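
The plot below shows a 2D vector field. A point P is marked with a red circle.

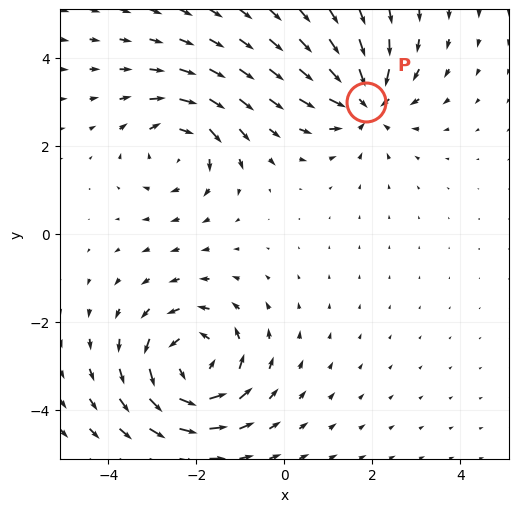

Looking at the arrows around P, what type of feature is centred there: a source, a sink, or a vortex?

sink

At P (1.9, 3.0) the arrows converge inward. Divergence about -5, curl ≈0 — negative divergence with near-zero curl is a sink.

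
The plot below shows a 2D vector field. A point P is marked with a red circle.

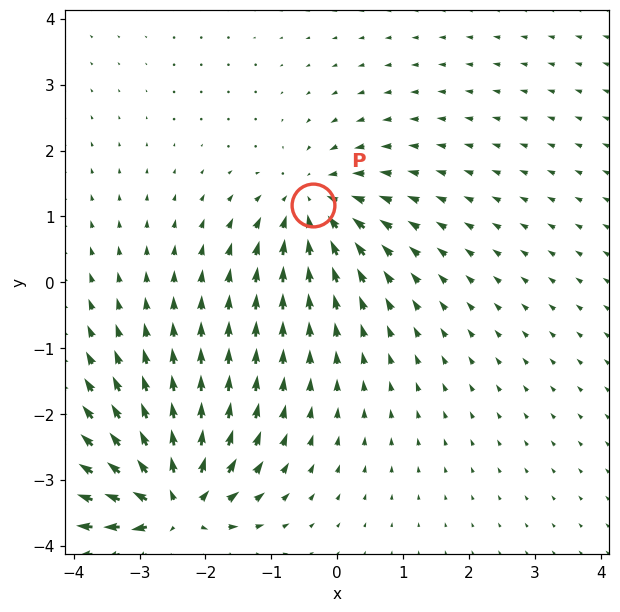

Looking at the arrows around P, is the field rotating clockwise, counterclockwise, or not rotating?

not rotating

Near P at (-0.4, 1.2) the arrows show no circulation. The curl there is ≈0.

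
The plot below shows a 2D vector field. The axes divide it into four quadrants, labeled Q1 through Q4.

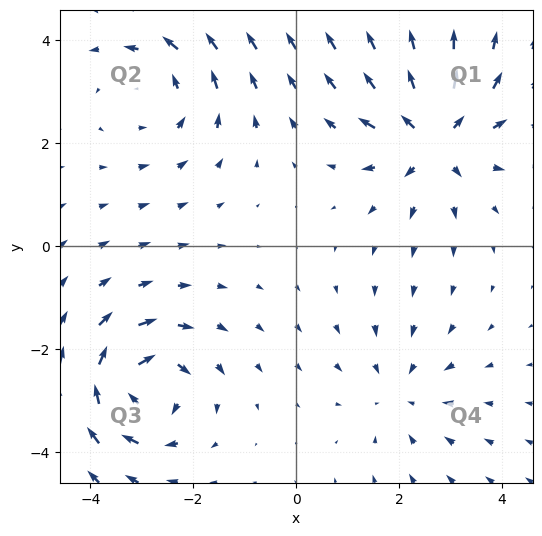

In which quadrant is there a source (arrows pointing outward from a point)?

The source sits at approximately (2.7, 2.1), which lies in quadrant Q1. The divergence there is about +5, positive as expected for a source.

Q1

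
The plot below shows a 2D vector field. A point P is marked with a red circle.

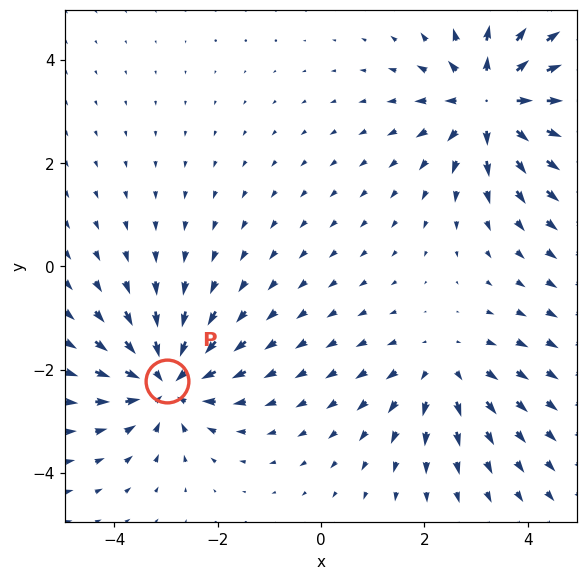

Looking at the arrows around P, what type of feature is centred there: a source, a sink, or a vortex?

At P (-3.0, -2.2) the arrows converge inward. Divergence about -4, curl ≈0 — negative divergence with near-zero curl is a sink.

sink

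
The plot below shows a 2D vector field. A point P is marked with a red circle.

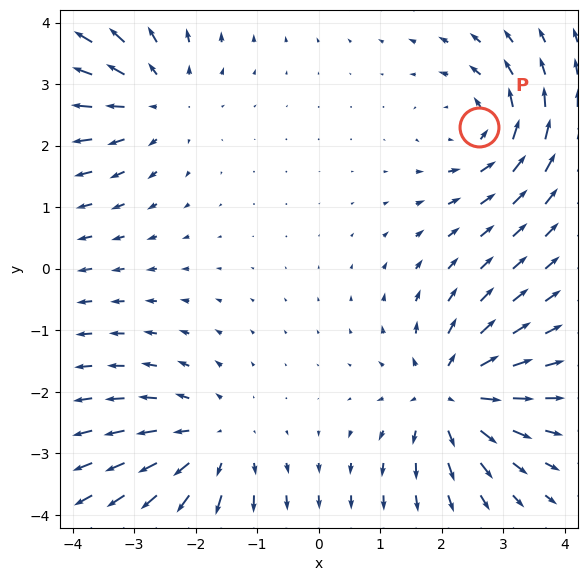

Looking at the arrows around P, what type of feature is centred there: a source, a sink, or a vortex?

vortex

At P (2.6, 2.3) the arrows circulate counterclockwise. Divergence ≈0, curl about +5 — near-zero divergence with nonzero curl is a vortex.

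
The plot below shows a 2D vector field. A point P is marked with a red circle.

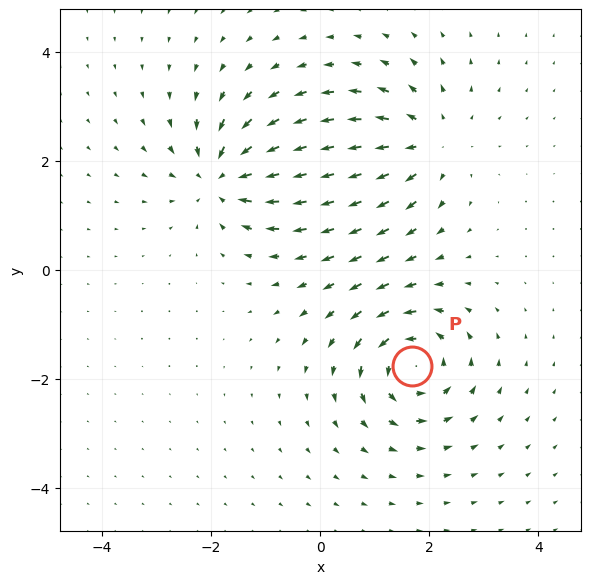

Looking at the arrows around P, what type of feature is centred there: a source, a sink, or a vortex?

At P (1.7, -1.8) the arrows circulate counterclockwise. Divergence ≈0, curl about +7 — near-zero divergence with nonzero curl is a vortex.

vortex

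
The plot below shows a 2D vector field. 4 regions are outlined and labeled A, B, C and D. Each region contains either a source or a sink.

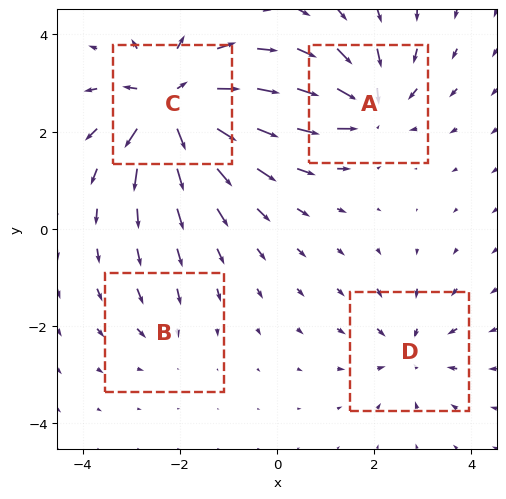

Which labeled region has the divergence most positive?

Divergence at each region's feature centre — A: about -6, B: about -3, C: about +9, D: about -4. Region C is most positive.

C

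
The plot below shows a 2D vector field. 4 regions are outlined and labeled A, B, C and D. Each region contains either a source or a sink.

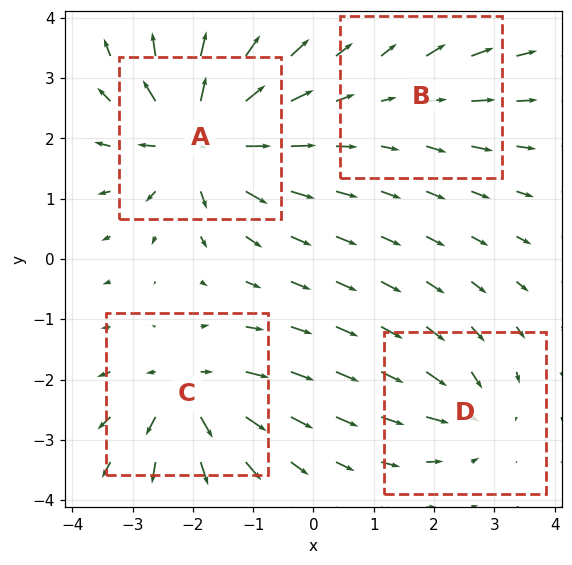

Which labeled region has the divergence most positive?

Divergence at each region's feature centre — A: about +9, B: about +2, C: about +6, D: about -4. Region A is most positive.

A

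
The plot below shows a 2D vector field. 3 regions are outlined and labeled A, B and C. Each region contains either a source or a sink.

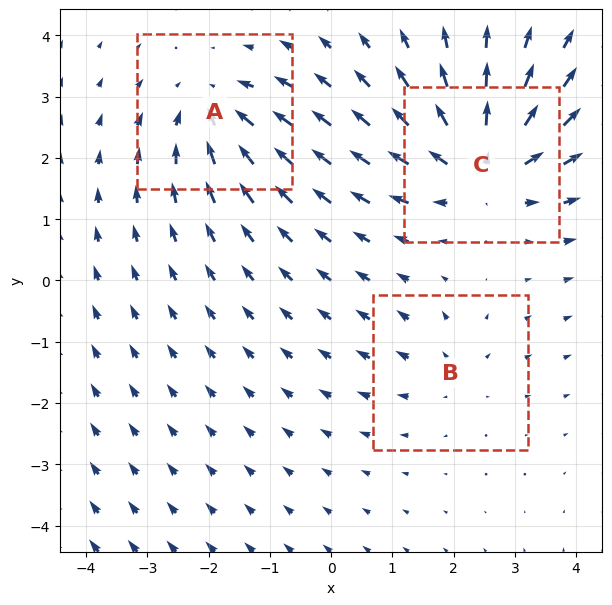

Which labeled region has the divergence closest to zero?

Divergence at each region's feature centre — A: about -4, B: about +2, C: about +5. Region B is closest to zero.

B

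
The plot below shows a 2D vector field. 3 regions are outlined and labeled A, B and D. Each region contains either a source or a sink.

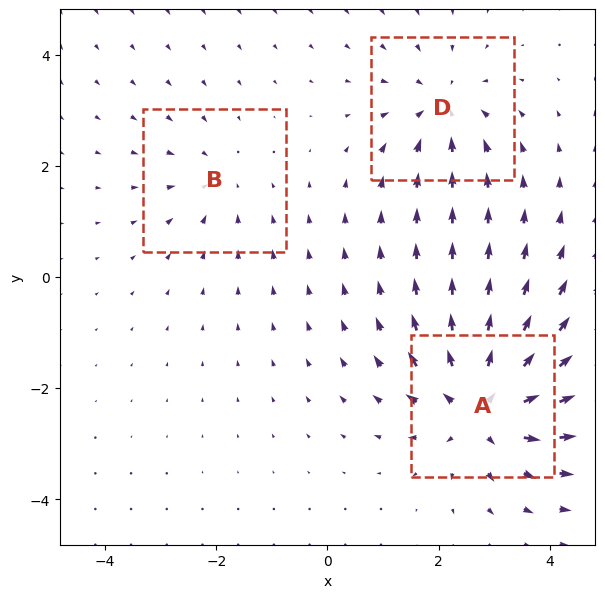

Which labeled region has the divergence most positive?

Divergence at each region's feature centre — A: about +5, B: about -2, D: about -3. Region A is most positive.

A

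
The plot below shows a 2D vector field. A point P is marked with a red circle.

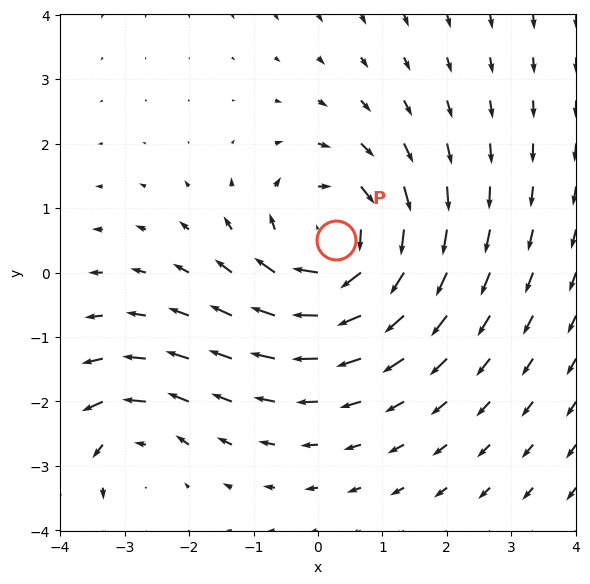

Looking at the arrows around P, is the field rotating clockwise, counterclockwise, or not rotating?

clockwise

Near P at (0.3, 0.5) the arrows circulate clockwise. The curl (z-component) there is about -4; negative curl means clockwise rotation.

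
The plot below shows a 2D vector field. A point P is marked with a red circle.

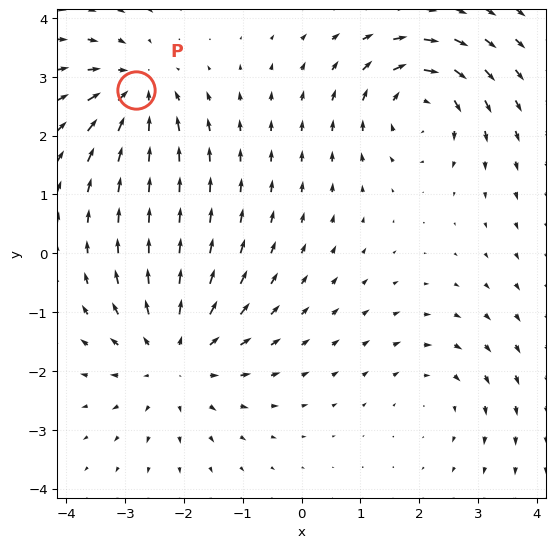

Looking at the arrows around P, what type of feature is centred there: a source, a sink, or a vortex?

At P (-2.8, 2.8) the arrows converge inward. Divergence about -5, curl ≈0 — negative divergence with near-zero curl is a sink.

sink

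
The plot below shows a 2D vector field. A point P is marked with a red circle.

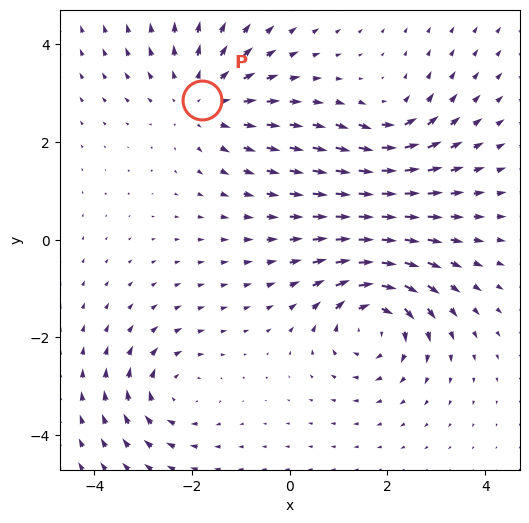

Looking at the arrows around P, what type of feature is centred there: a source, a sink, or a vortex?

At P (-1.8, 2.9) the arrows spread outward. Divergence about +4, curl ≈0 — positive divergence with near-zero curl is a source.

source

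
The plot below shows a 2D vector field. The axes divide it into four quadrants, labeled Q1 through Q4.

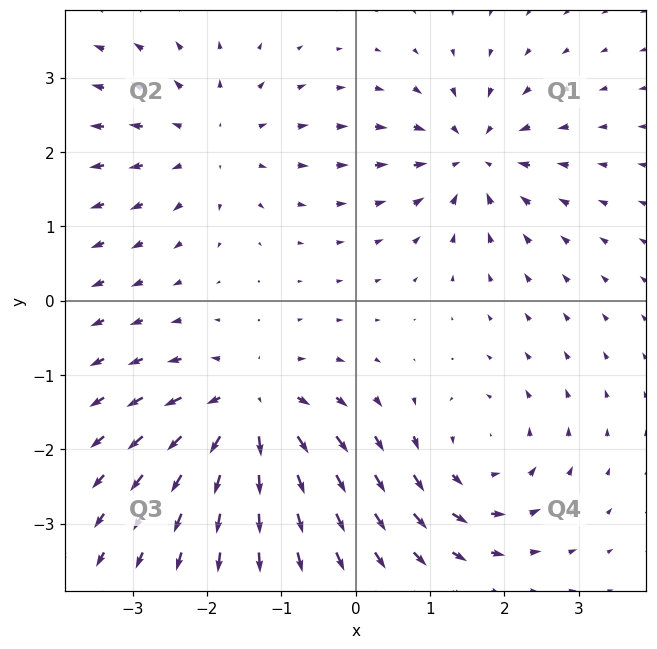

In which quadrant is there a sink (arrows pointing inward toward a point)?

The sink sits at approximately (1.6, 1.9), which lies in quadrant Q1. The divergence there is about -6, negative as expected for a sink.

Q1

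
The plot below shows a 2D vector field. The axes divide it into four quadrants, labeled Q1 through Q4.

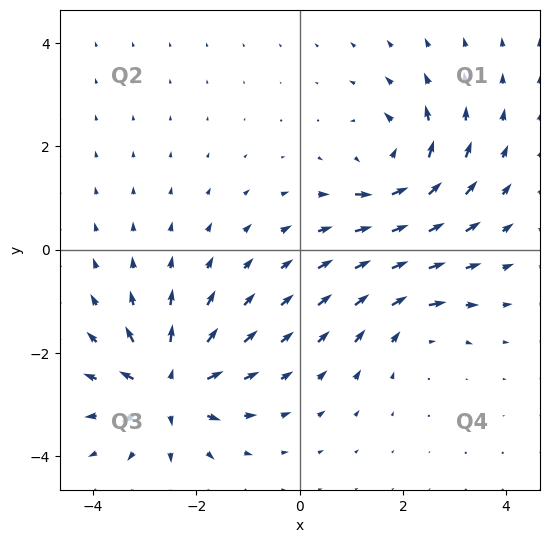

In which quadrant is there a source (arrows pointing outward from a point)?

Q3

The source sits at approximately (-2.5, -2.7), which lies in quadrant Q3. The divergence there is about +7, positive as expected for a source.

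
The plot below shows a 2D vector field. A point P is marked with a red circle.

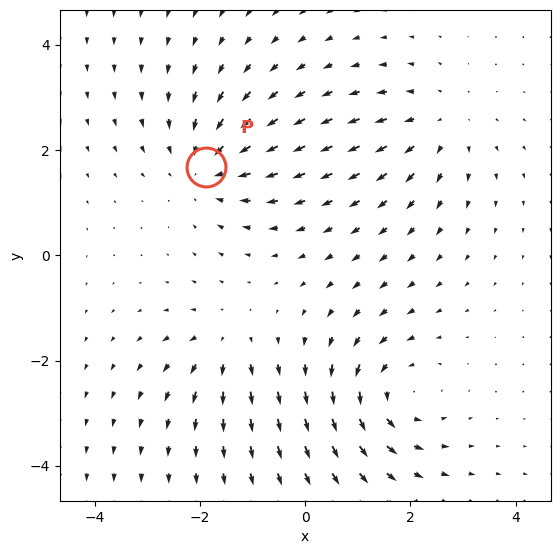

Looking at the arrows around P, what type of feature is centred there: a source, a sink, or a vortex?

sink

At P (-1.9, 1.7) the arrows converge inward. Divergence about -4, curl ≈0 — negative divergence with near-zero curl is a sink.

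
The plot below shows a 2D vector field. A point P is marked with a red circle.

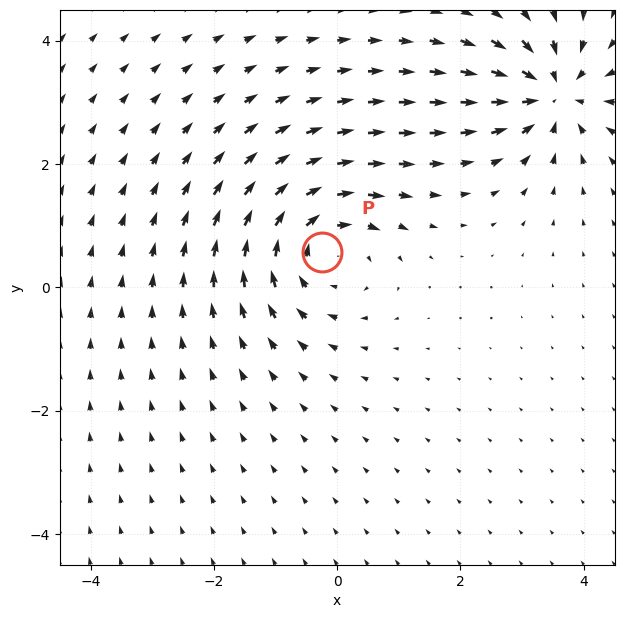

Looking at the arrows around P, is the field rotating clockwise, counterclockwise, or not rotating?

Near P at (-0.2, 0.6) the arrows circulate clockwise. The curl (z-component) there is about -4; negative curl means clockwise rotation.

clockwise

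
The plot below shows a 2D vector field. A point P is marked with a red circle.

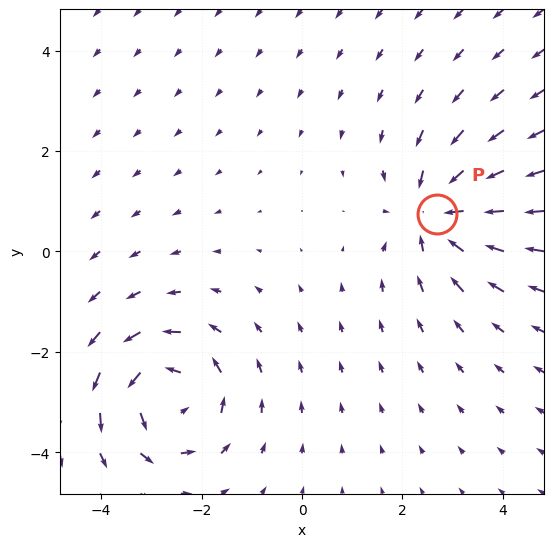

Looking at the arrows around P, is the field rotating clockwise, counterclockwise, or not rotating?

not rotating

Near P at (2.7, 0.7) the arrows show no circulation. The curl there is ≈0.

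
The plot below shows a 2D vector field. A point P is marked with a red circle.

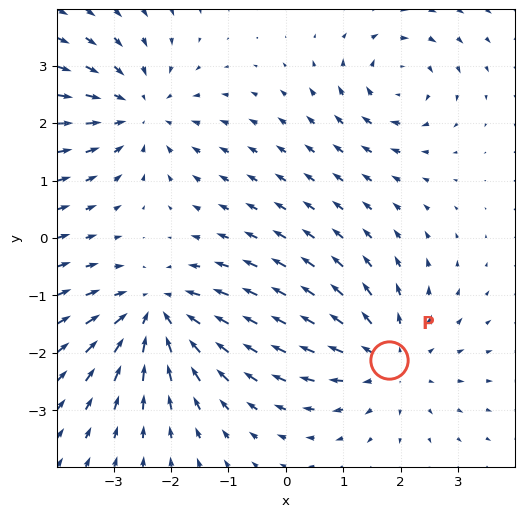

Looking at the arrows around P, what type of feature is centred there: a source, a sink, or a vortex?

At P (1.8, -2.1) the arrows spread outward. Divergence about +4, curl ≈0 — positive divergence with near-zero curl is a source.

source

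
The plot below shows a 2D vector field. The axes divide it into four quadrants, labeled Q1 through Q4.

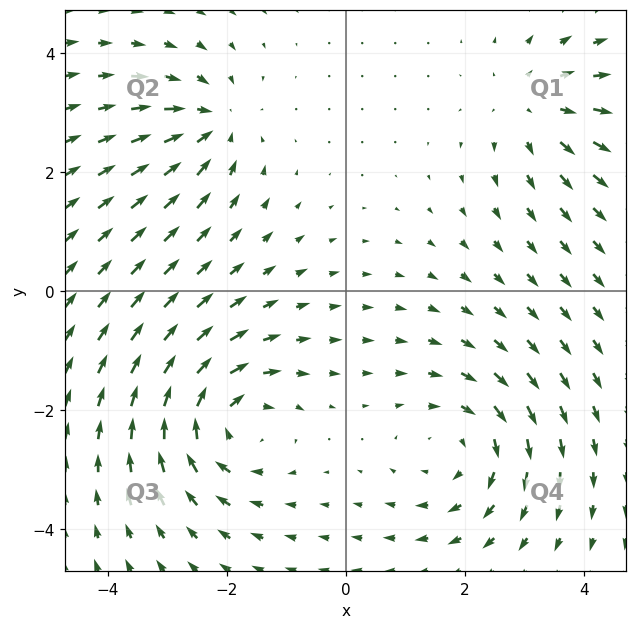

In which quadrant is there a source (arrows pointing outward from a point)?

The source sits at approximately (3.2, 3.1), which lies in quadrant Q1. The divergence there is about +3, positive as expected for a source.

Q1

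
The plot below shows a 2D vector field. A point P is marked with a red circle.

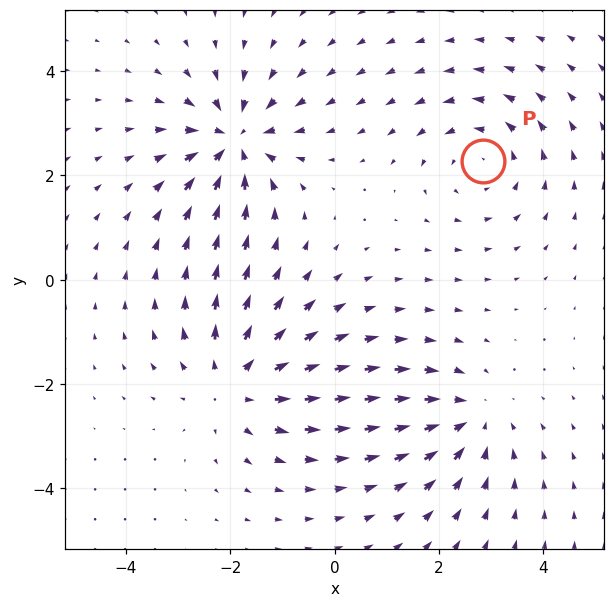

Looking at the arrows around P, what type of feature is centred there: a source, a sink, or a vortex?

vortex

At P (2.8, 2.3) the arrows circulate counterclockwise. Divergence ≈0, curl about +3 — near-zero divergence with nonzero curl is a vortex.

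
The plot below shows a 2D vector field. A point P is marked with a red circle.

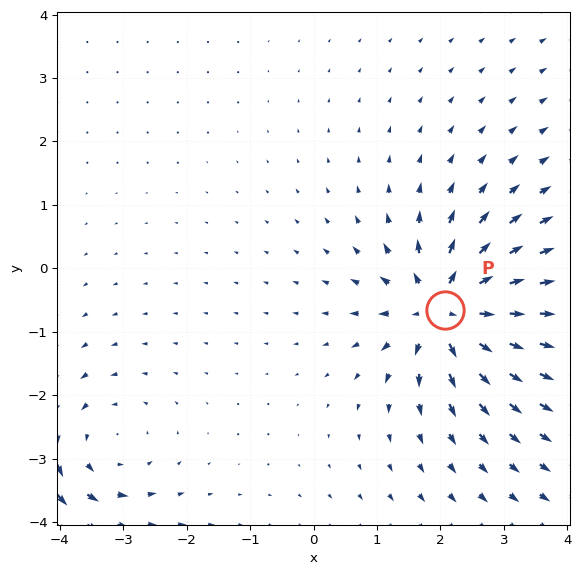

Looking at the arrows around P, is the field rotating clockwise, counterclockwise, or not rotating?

Near P at (2.1, -0.7) the arrows show no circulation. The curl there is ≈0.

not rotating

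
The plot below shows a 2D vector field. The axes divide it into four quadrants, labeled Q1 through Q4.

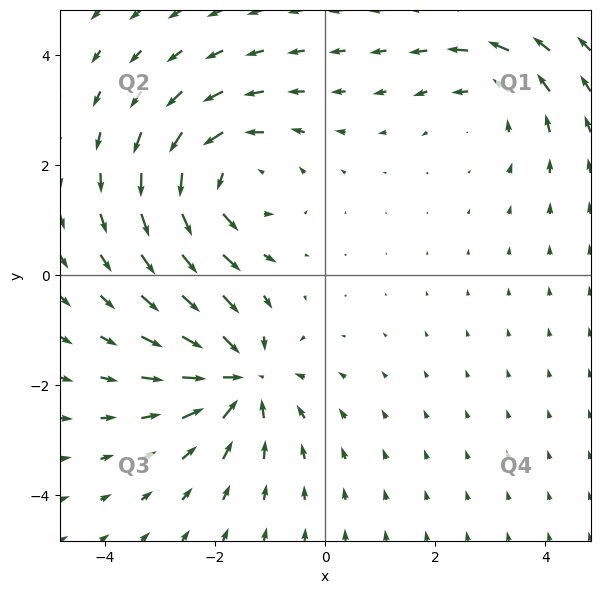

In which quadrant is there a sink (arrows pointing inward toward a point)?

Q3

The sink sits at approximately (-1.5, -1.9), which lies in quadrant Q3. The divergence there is about -4, negative as expected for a sink.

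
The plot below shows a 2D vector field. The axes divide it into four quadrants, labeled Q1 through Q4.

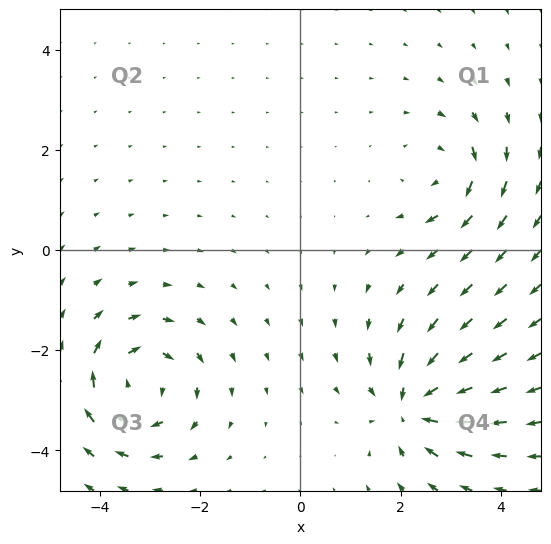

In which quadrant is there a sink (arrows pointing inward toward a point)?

The sink sits at approximately (2.2, -3.1), which lies in quadrant Q4. The divergence there is about -6, negative as expected for a sink.

Q4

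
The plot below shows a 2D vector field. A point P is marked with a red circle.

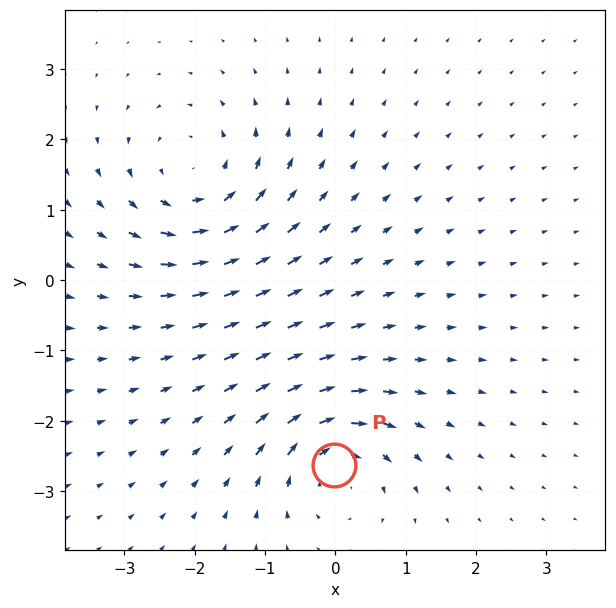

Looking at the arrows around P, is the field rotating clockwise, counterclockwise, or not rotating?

clockwise

Near P at (-0.0, -2.6) the arrows circulate clockwise. The curl (z-component) there is about -5; negative curl means clockwise rotation.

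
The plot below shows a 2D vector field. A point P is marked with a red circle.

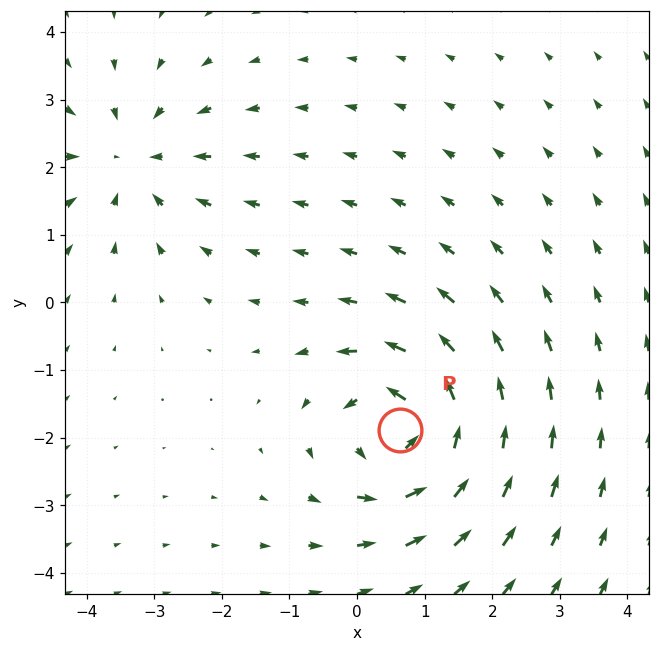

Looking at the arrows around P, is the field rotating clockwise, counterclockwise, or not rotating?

Near P at (0.6, -1.9) the arrows circulate counterclockwise. The curl (z-component) there is about +4; positive curl means counterclockwise rotation.

counterclockwise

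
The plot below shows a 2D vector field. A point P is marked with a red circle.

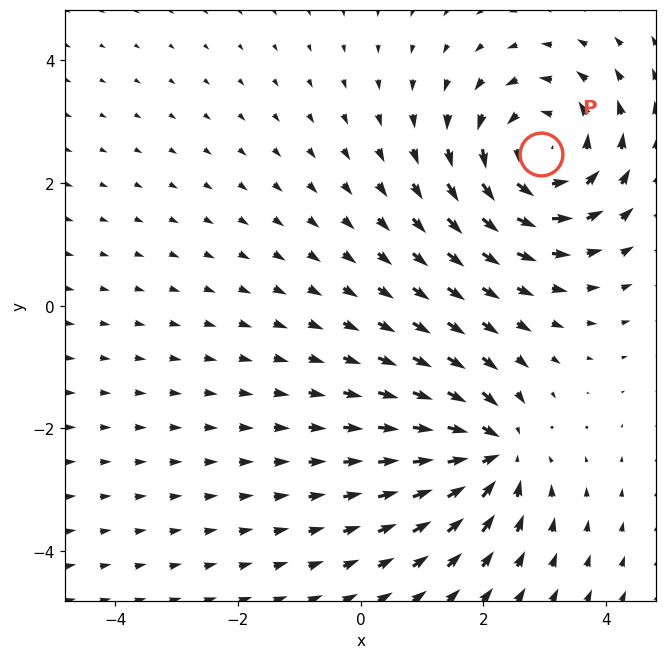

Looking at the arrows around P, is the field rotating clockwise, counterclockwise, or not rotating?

Near P at (2.9, 2.5) the arrows circulate counterclockwise. The curl (z-component) there is about +4; positive curl means counterclockwise rotation.

counterclockwise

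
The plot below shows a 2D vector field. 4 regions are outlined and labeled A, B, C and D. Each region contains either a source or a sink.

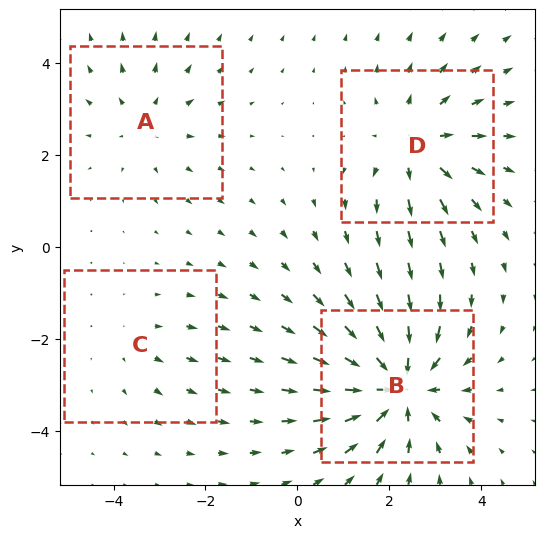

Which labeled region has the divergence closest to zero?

C

Divergence at each region's feature centre — A: about +3, B: about -7, C: about +2, D: about +4. Region C is closest to zero.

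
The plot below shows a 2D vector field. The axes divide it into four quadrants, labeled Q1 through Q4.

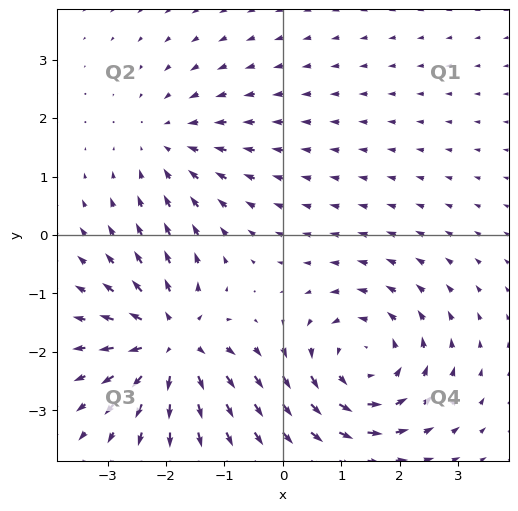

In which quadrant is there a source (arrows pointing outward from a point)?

Q3

The source sits at approximately (-1.9, -1.9), which lies in quadrant Q3. The divergence there is about +5, positive as expected for a source.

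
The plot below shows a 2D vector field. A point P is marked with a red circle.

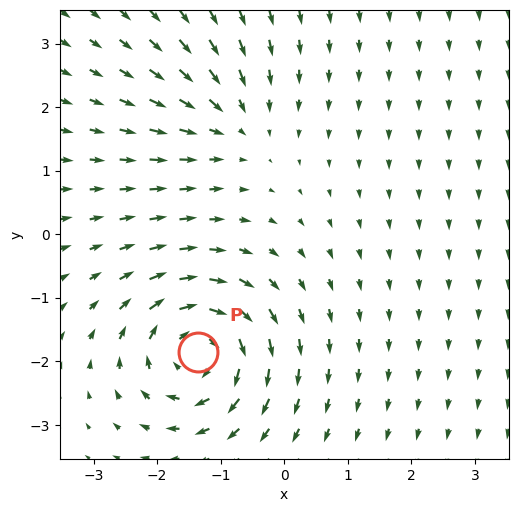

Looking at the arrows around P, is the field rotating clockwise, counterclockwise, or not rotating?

clockwise

Near P at (-1.4, -1.9) the arrows circulate clockwise. The curl (z-component) there is about -7; negative curl means clockwise rotation.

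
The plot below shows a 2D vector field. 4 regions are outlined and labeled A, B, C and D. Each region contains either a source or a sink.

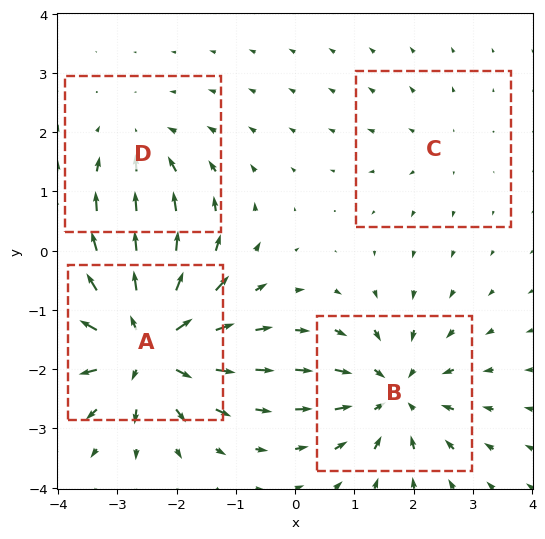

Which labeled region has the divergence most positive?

A

Divergence at each region's feature centre — A: about +8, B: about -5, C: about +2, D: about -3. Region A is most positive.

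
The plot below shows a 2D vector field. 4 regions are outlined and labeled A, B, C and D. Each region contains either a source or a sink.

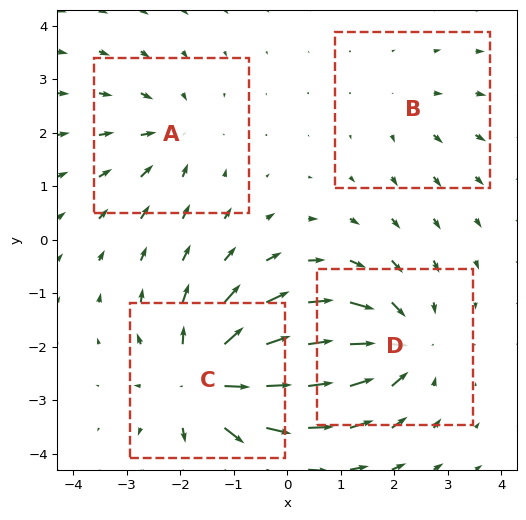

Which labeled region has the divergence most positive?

Divergence at each region's feature centre — A: about -3, B: about +2, C: about +7, D: about -6. Region C is most positive.

C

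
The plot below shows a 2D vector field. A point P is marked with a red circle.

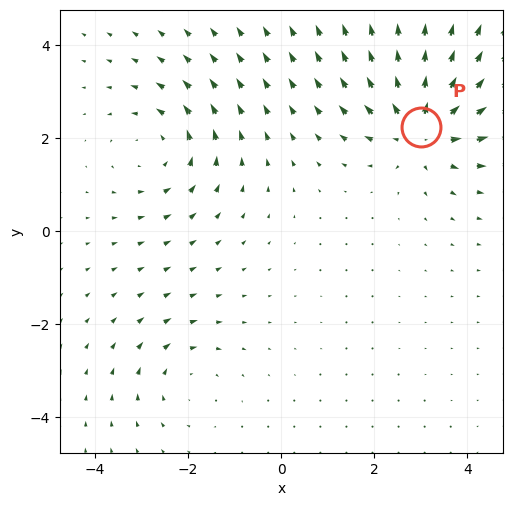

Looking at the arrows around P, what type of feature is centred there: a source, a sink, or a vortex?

source

At P (3.0, 2.2) the arrows spread outward. Divergence about +5, curl ≈0 — positive divergence with near-zero curl is a source.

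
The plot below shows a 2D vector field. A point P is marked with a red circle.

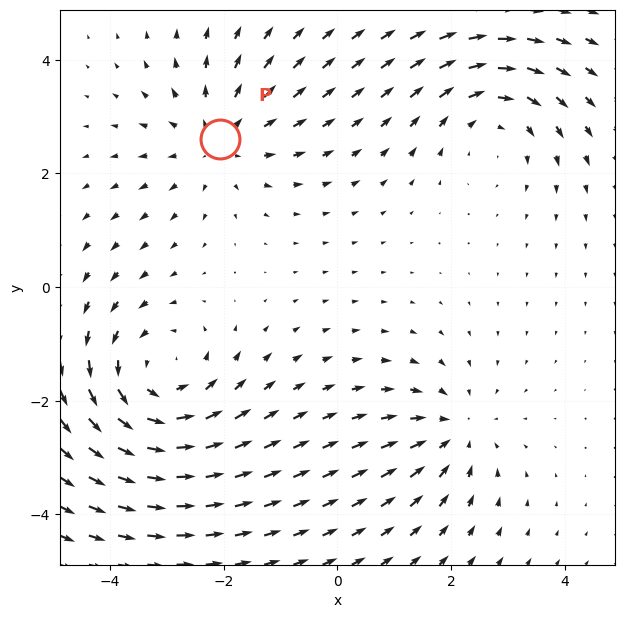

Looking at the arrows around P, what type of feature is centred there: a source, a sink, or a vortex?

At P (-2.1, 2.6) the arrows spread outward. Divergence about +3, curl ≈0 — positive divergence with near-zero curl is a source.

source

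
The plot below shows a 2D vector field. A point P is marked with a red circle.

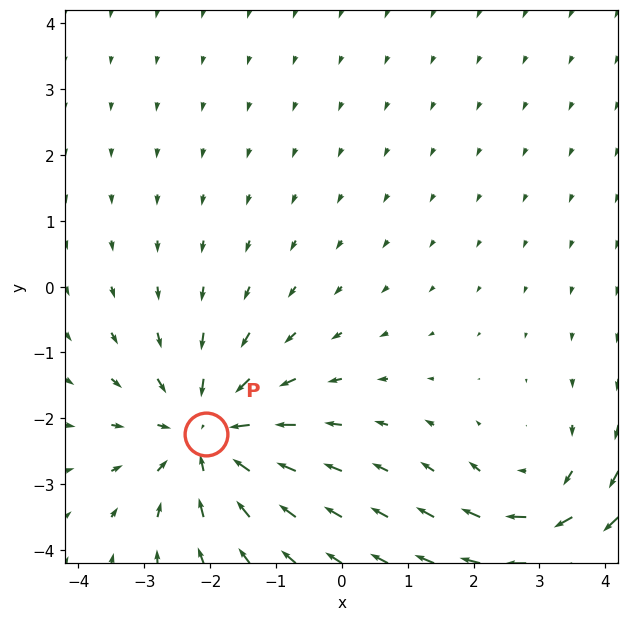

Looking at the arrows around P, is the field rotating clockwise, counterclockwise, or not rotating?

not rotating

Near P at (-2.1, -2.2) the arrows show no circulation. The curl there is ≈0.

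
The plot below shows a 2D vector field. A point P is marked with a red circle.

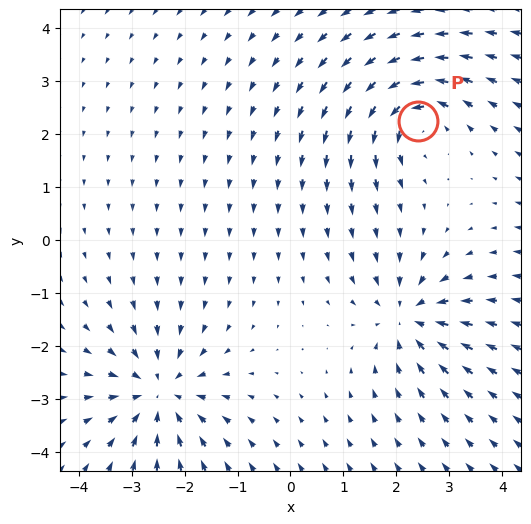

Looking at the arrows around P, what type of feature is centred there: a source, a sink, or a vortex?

At P (2.4, 2.3) the arrows circulate counterclockwise. Divergence ≈0, curl about +5 — near-zero divergence with nonzero curl is a vortex.

vortex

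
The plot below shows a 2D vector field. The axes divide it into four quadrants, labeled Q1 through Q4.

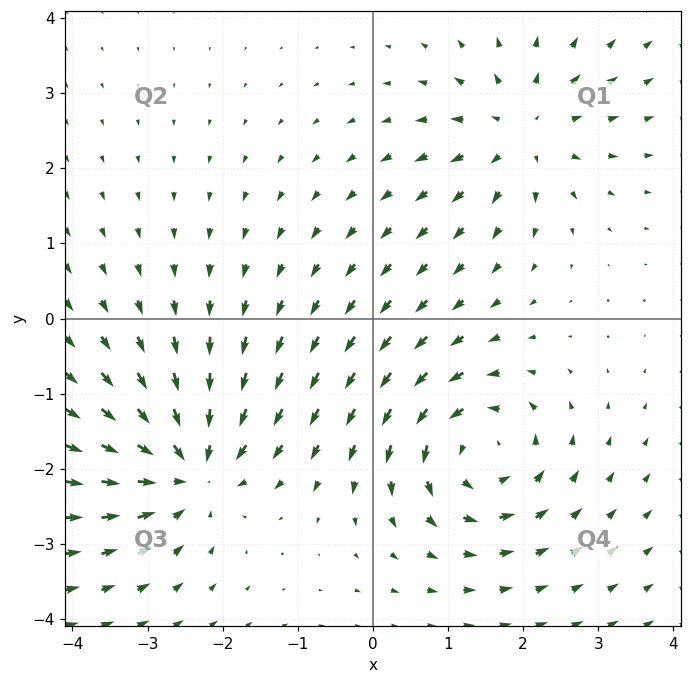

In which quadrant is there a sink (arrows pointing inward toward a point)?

Q3

The sink sits at approximately (-2.4, -2.0), which lies in quadrant Q3. The divergence there is about -5, negative as expected for a sink.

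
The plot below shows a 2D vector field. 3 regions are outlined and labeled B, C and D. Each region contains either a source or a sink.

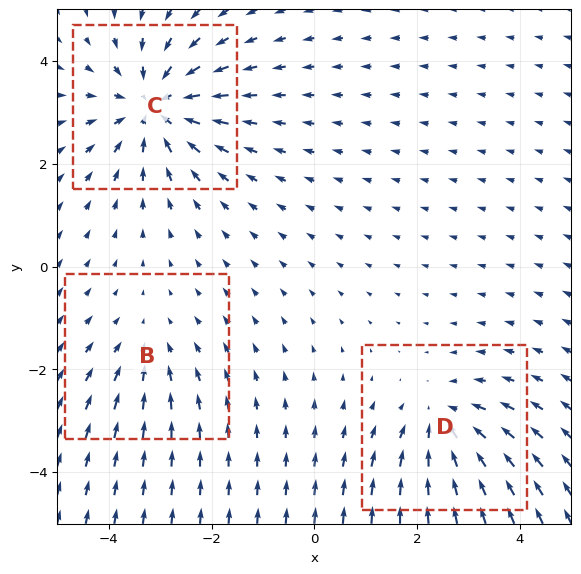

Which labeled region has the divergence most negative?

C

Divergence at each region's feature centre — B: about -2, C: about -5, D: about -3. Region C is most negative.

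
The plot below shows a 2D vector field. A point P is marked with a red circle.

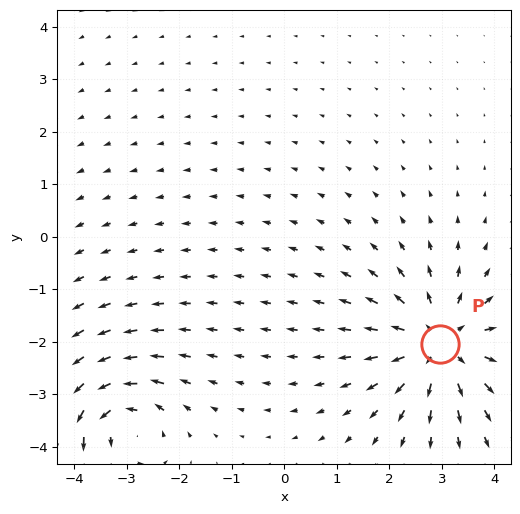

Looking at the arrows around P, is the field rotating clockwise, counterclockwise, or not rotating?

Near P at (3.0, -2.0) the arrows show no circulation. The curl there is ≈0.

not rotating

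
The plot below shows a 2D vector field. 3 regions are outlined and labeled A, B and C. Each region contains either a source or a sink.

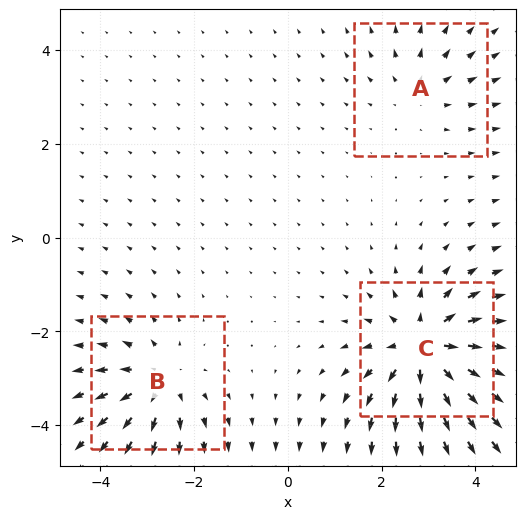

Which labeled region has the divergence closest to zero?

Divergence at each region's feature centre — A: about +2, B: about +3, C: about +5. Region A is closest to zero.

A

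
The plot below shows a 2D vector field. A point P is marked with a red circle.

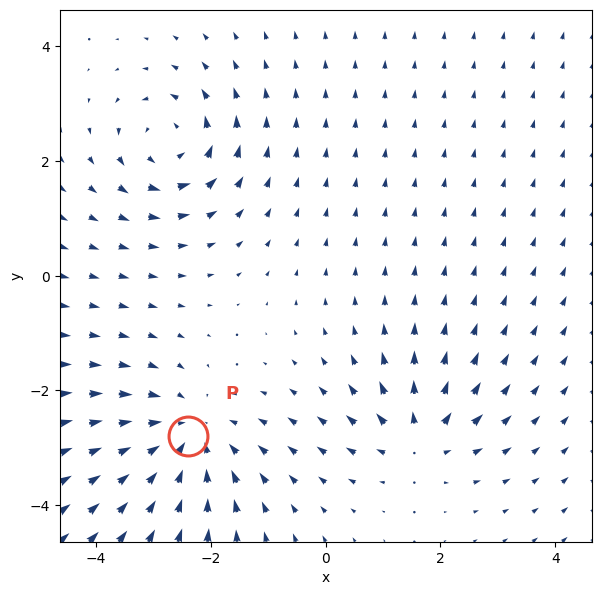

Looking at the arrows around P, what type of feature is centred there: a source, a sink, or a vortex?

At P (-2.4, -2.8) the arrows converge inward. Divergence about -4, curl ≈0 — negative divergence with near-zero curl is a sink.

sink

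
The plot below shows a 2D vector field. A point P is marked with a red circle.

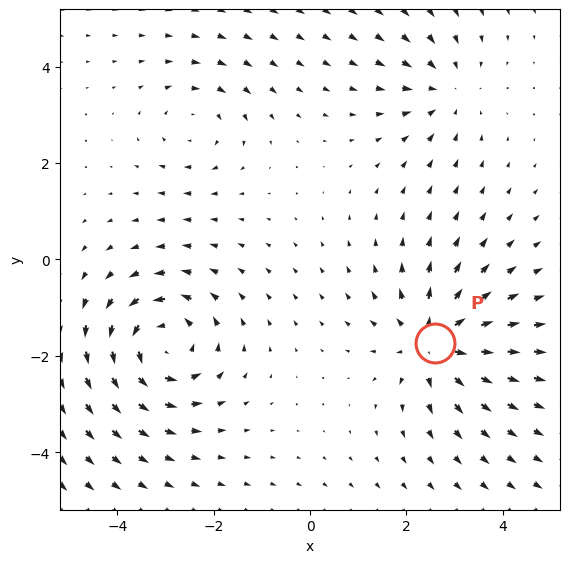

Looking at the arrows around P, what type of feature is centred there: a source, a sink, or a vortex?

source

At P (2.6, -1.7) the arrows spread outward. Divergence about +5, curl ≈0 — positive divergence with near-zero curl is a source.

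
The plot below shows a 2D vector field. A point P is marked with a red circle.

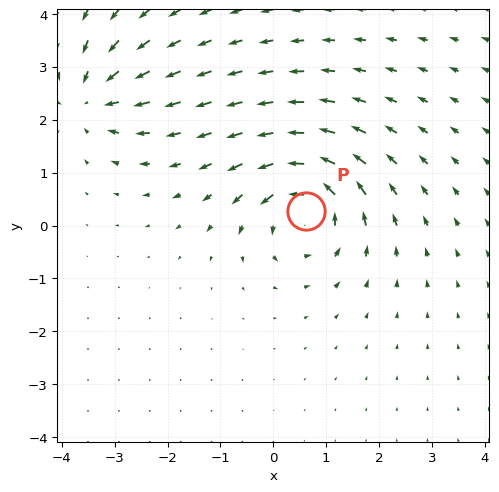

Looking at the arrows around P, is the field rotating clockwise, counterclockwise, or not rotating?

counterclockwise

Near P at (0.6, 0.3) the arrows circulate counterclockwise. The curl (z-component) there is about +7; positive curl means counterclockwise rotation.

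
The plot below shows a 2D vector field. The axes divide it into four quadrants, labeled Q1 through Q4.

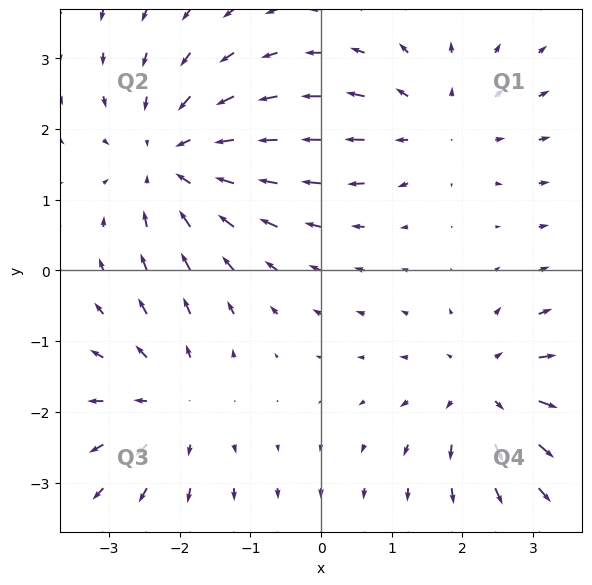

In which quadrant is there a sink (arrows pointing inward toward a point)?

Q2

The sink sits at approximately (-2.1, 1.5), which lies in quadrant Q2. The divergence there is about -3, negative as expected for a sink.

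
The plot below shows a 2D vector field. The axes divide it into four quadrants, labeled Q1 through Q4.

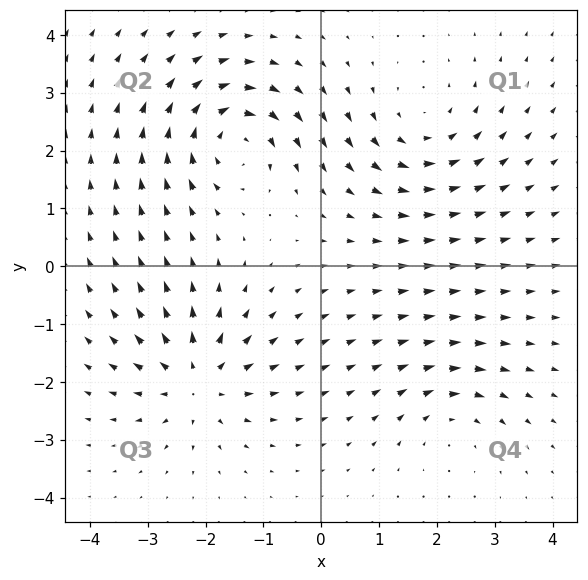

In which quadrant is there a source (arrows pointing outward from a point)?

The source sits at approximately (-2.1, -2.0), which lies in quadrant Q3. The divergence there is about +5, positive as expected for a source.

Q3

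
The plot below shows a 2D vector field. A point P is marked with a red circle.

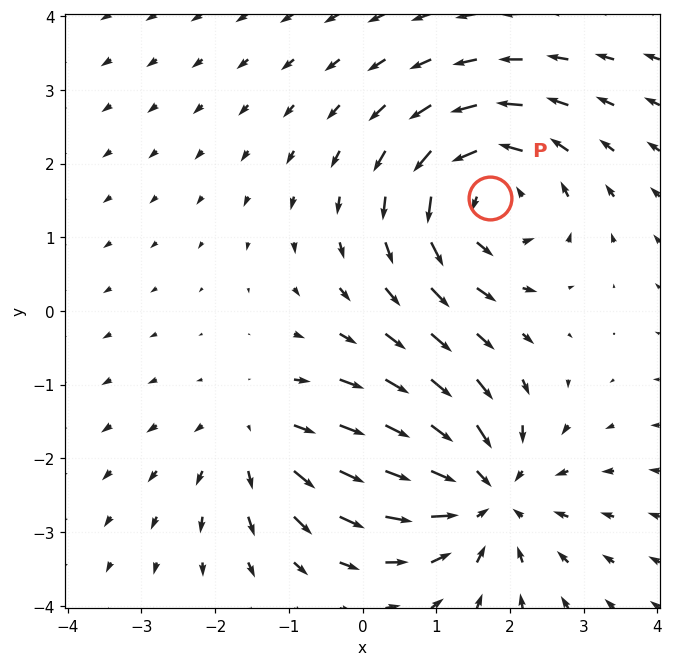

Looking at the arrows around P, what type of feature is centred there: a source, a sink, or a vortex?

At P (1.7, 1.5) the arrows circulate counterclockwise. Divergence ≈0, curl about +5 — near-zero divergence with nonzero curl is a vortex.

vortex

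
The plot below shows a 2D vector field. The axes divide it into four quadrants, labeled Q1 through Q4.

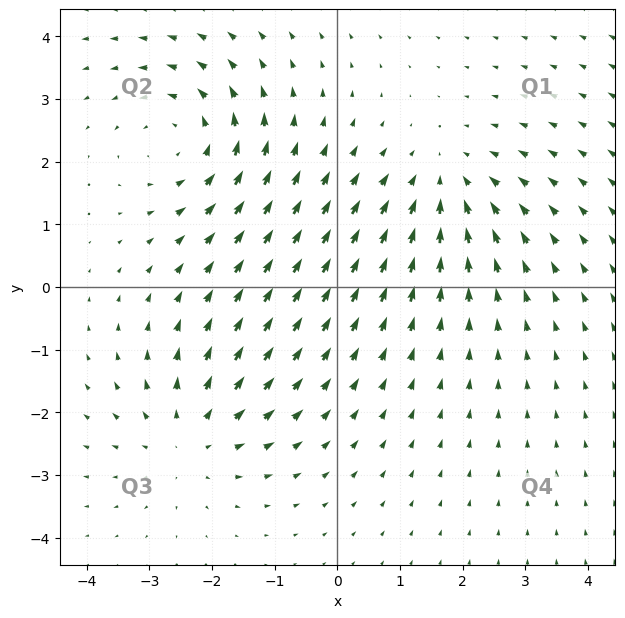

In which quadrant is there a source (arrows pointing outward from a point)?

The source sits at approximately (-2.4, -2.4), which lies in quadrant Q3. The divergence there is about +4, positive as expected for a source.

Q3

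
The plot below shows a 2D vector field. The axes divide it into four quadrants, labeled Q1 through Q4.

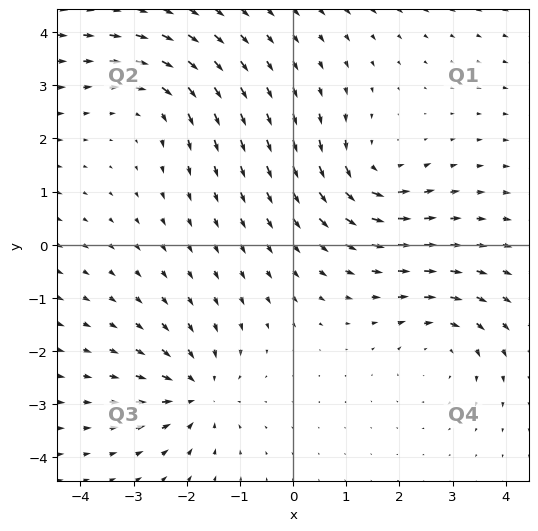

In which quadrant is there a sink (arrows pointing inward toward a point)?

Q3

The sink sits at approximately (-1.8, -2.8), which lies in quadrant Q3. The divergence there is about -4, negative as expected for a sink.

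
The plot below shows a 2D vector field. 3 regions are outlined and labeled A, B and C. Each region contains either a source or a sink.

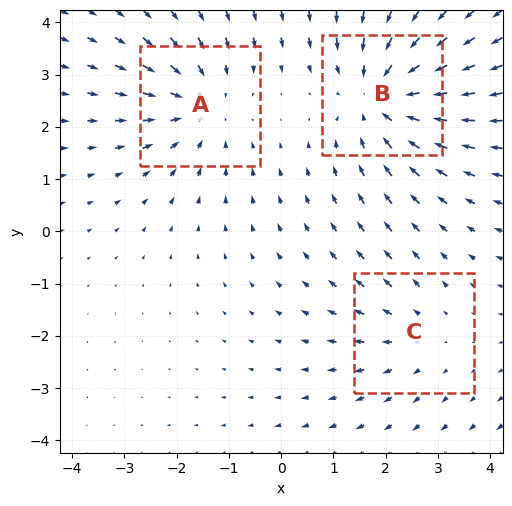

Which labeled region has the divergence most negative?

B

Divergence at each region's feature centre — A: about -3, B: about -4, C: about +2. Region B is most negative.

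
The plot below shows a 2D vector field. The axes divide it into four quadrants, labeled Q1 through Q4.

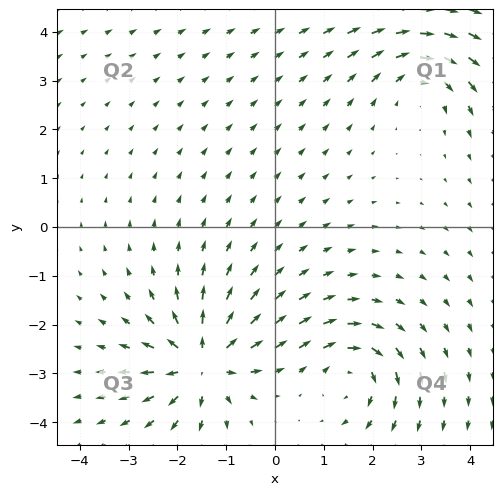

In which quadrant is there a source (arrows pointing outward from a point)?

Q3

The source sits at approximately (-1.5, -2.8), which lies in quadrant Q3. The divergence there is about +6, positive as expected for a source.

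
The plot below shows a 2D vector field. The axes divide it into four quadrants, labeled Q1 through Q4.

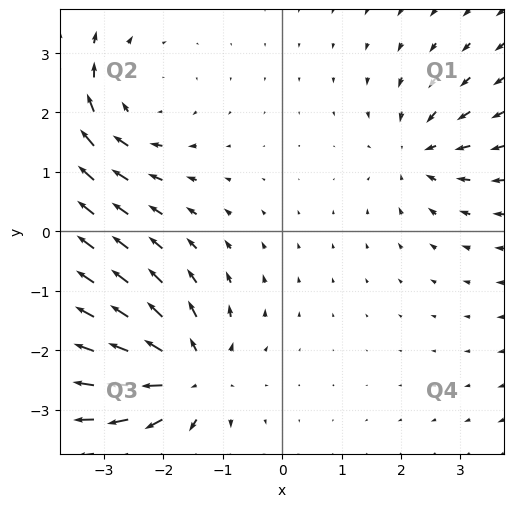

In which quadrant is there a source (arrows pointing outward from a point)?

The source sits at approximately (-1.6, -2.4), which lies in quadrant Q3. The divergence there is about +5, positive as expected for a source.

Q3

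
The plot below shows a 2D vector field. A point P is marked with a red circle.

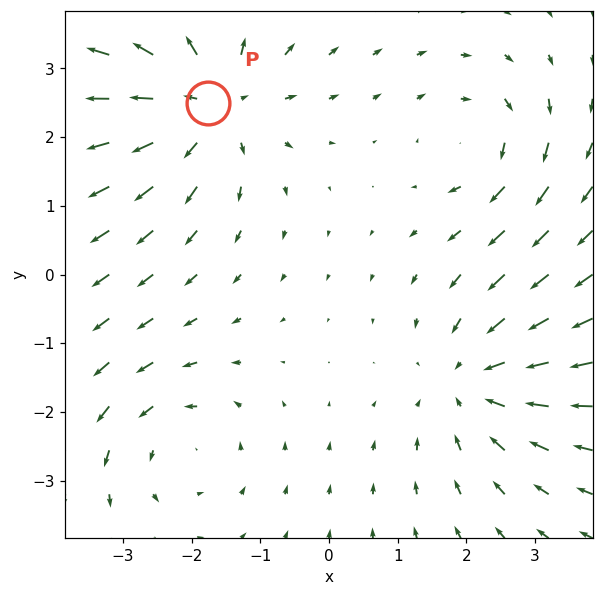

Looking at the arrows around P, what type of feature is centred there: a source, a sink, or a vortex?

At P (-1.8, 2.5) the arrows spread outward. Divergence about +4, curl ≈0 — positive divergence with near-zero curl is a source.

source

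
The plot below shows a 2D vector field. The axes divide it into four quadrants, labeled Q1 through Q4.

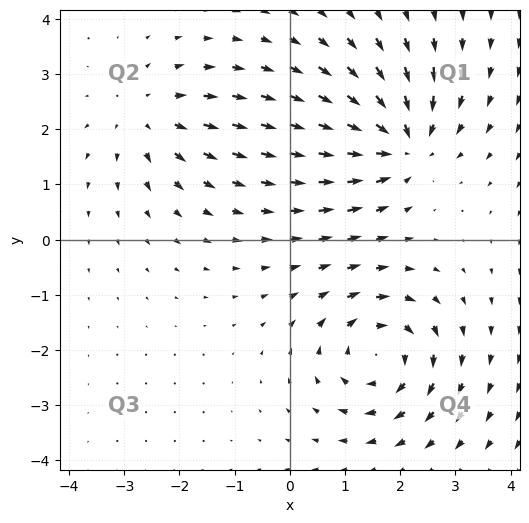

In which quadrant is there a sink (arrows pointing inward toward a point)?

The sink sits at approximately (2.0, 1.8), which lies in quadrant Q1. The divergence there is about -6, negative as expected for a sink.

Q1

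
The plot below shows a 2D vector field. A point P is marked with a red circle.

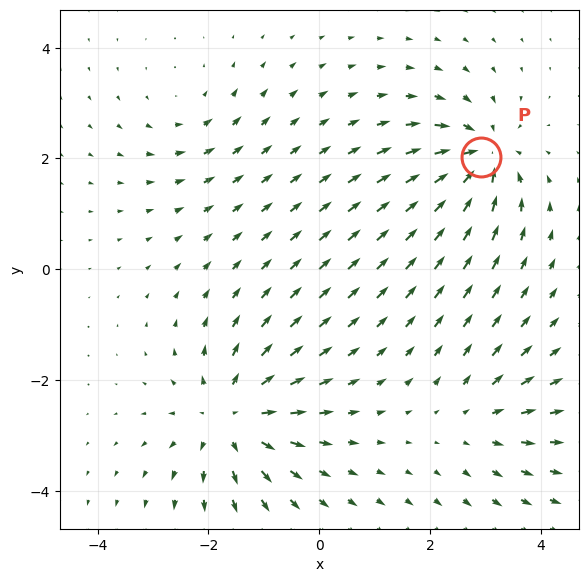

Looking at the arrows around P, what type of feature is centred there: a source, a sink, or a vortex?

sink

At P (2.9, 2.0) the arrows converge inward. Divergence about -6, curl ≈0 — negative divergence with near-zero curl is a sink.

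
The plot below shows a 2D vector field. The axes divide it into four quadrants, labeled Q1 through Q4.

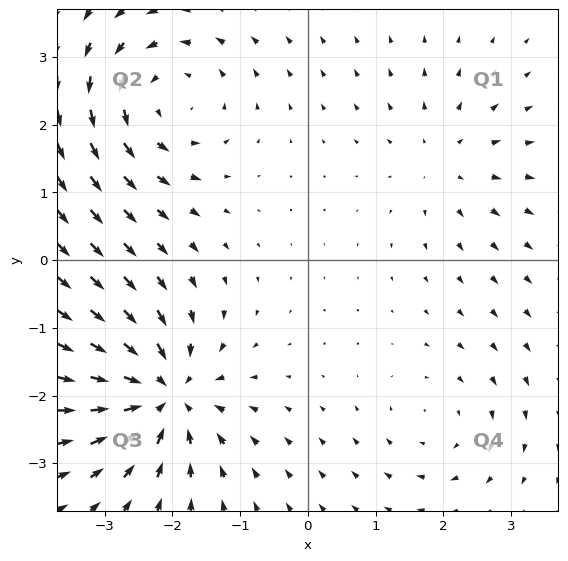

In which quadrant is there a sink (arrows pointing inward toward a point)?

The sink sits at approximately (-2.1, -2.0), which lies in quadrant Q3. The divergence there is about -7, negative as expected for a sink.

Q3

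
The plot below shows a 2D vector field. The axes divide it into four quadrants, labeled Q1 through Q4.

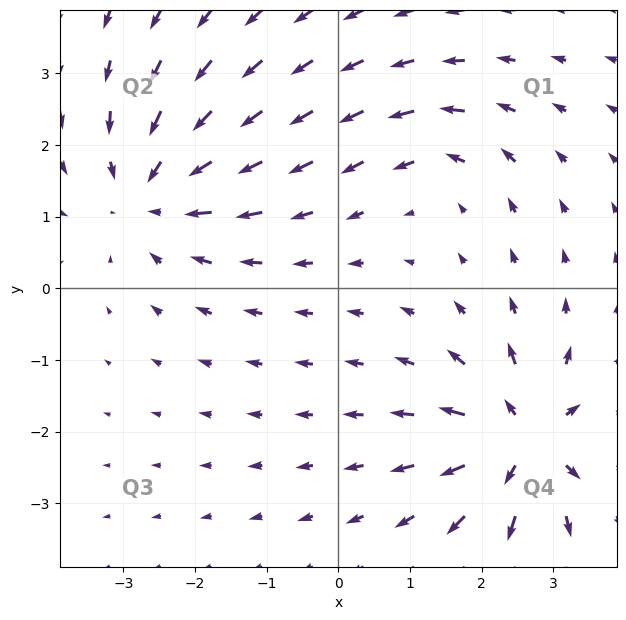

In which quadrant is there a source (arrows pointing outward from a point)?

Q4

The source sits at approximately (2.6, -2.1), which lies in quadrant Q4. The divergence there is about +7, positive as expected for a source.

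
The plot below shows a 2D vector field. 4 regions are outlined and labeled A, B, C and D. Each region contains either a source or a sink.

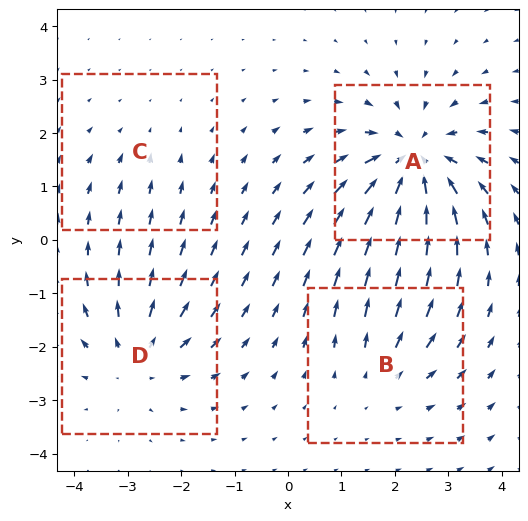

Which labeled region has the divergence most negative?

A

Divergence at each region's feature centre — A: about -7, B: about +3, C: about -2, D: about +4. Region A is most negative.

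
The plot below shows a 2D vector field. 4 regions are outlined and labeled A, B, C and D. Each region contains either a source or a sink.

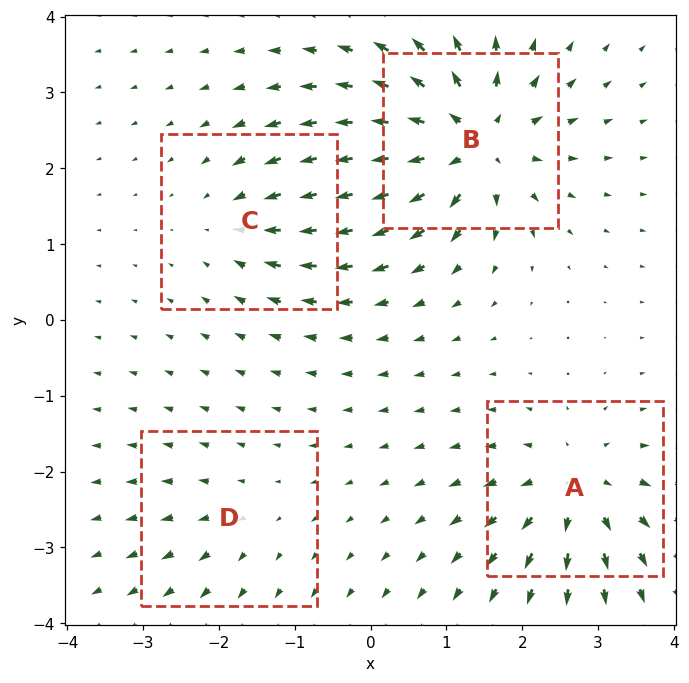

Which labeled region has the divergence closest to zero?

D

Divergence at each region's feature centre — A: about +6, B: about +9, C: about -4, D: about +3. Region D is closest to zero.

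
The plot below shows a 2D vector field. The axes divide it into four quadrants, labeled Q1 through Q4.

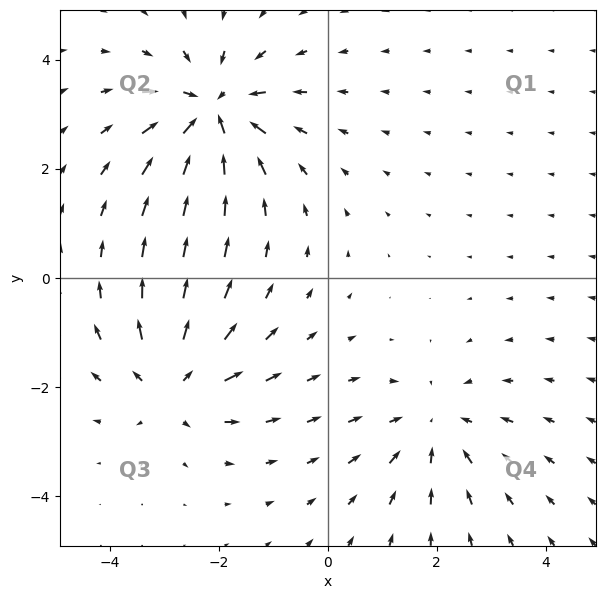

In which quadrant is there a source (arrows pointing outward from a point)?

Q3

The source sits at approximately (-2.8, -1.9), which lies in quadrant Q3. The divergence there is about +4, positive as expected for a source.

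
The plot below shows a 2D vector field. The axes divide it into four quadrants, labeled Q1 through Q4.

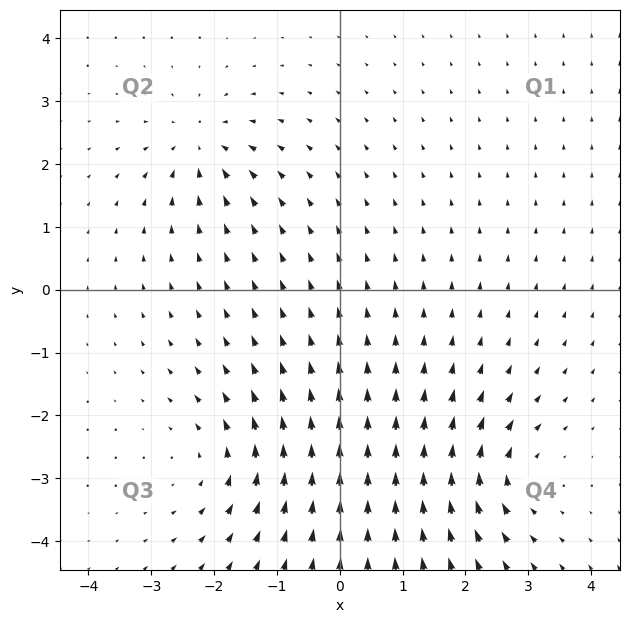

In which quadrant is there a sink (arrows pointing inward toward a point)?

The sink sits at approximately (-2.2, 2.3), which lies in quadrant Q2. The divergence there is about -6, negative as expected for a sink.

Q2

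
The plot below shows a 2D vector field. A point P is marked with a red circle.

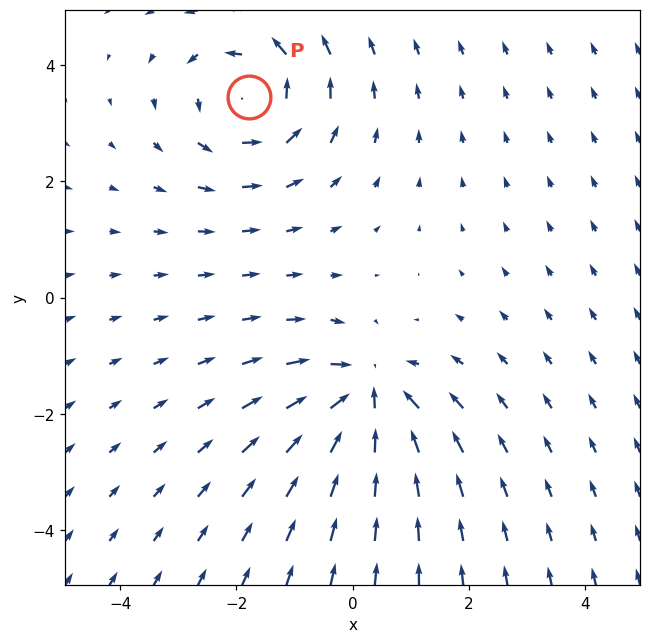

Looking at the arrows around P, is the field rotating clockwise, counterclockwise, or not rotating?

Near P at (-1.8, 3.5) the arrows circulate counterclockwise. The curl (z-component) there is about +4; positive curl means counterclockwise rotation.

counterclockwise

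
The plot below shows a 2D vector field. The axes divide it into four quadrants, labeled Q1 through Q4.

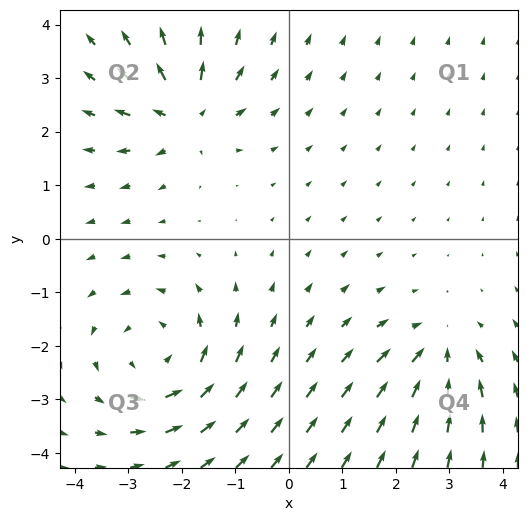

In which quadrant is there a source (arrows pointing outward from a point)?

The source sits at approximately (-1.9, 2.3), which lies in quadrant Q2. The divergence there is about +5, positive as expected for a source.

Q2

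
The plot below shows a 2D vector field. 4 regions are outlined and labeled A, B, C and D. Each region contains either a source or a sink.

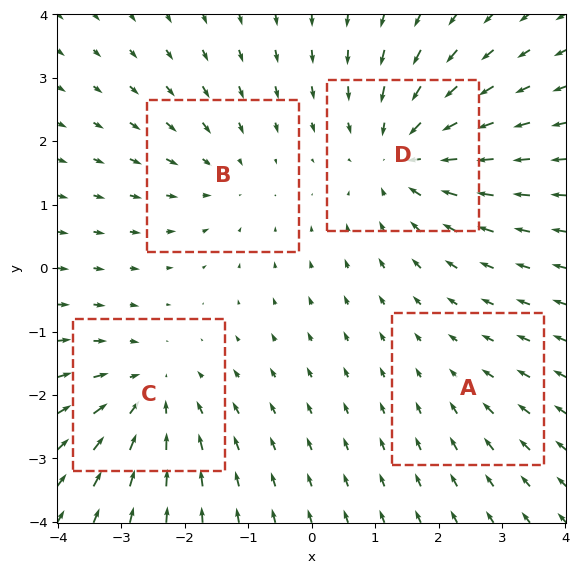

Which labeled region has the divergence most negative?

D

Divergence at each region's feature centre — A: about -2, B: about -3, C: about -5, D: about -6. Region D is most negative.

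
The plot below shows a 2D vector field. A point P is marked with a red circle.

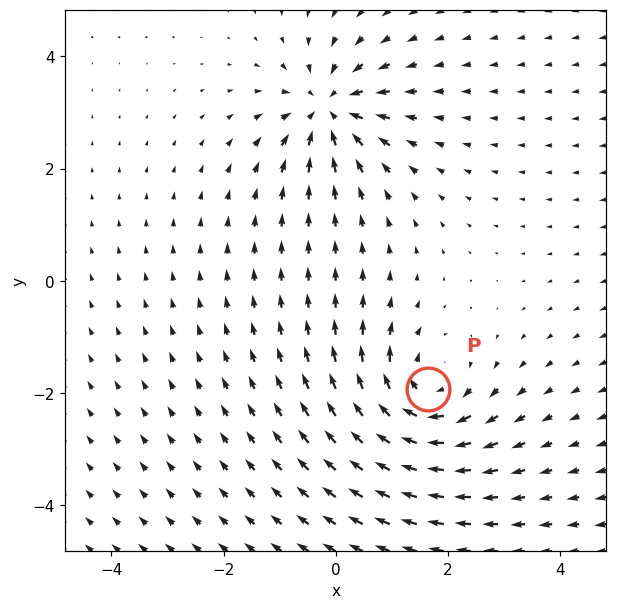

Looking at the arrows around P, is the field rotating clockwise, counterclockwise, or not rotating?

Near P at (1.6, -1.9) the arrows circulate clockwise. The curl (z-component) there is about -4; negative curl means clockwise rotation.

clockwise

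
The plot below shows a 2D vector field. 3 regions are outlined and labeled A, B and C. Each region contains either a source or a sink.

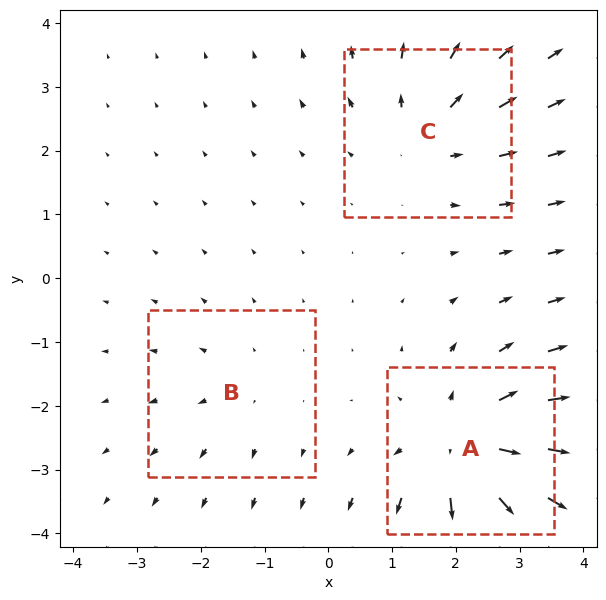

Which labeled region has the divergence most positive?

A

Divergence at each region's feature centre — A: about +5, B: about +2, C: about +3. Region A is most positive.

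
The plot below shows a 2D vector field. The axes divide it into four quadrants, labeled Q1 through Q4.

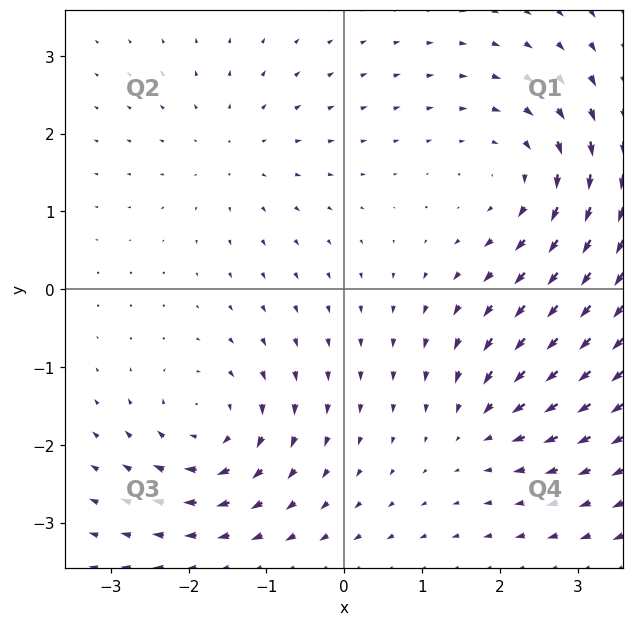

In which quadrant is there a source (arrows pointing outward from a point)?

The source sits at approximately (-1.4, 1.8), which lies in quadrant Q2. The divergence there is about +3, positive as expected for a source.

Q2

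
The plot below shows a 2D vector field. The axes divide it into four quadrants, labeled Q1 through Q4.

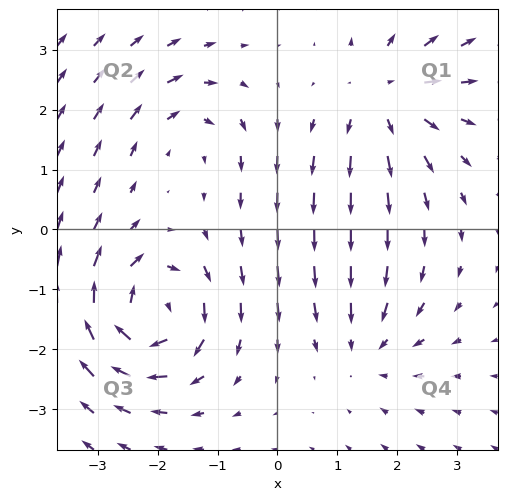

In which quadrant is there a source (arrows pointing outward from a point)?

Q1

The source sits at approximately (1.8, 2.2), which lies in quadrant Q1. The divergence there is about +4, positive as expected for a source.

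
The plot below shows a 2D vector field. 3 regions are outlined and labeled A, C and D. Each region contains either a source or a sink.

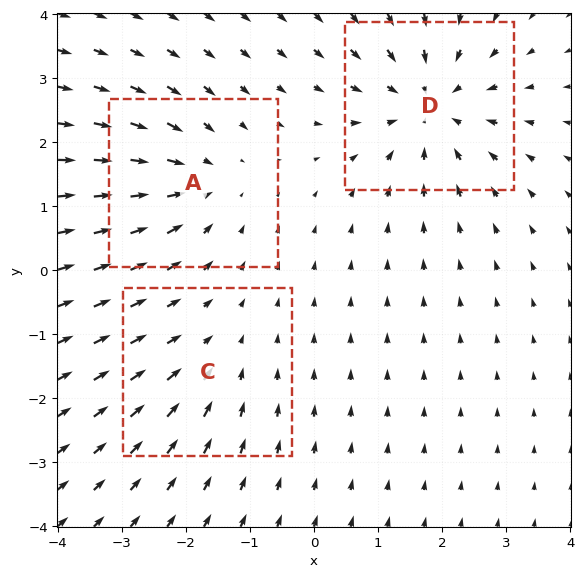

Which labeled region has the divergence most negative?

D

Divergence at each region's feature centre — A: about -3, C: about -2, D: about -4. Region D is most negative.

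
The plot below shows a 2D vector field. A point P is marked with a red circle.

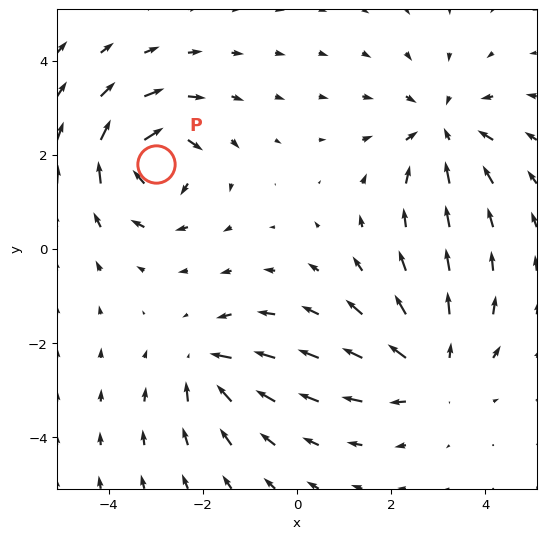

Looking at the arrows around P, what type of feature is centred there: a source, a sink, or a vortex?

At P (-3.0, 1.8) the arrows circulate clockwise. Divergence ≈0, curl about -6 — near-zero divergence with nonzero curl is a vortex.

vortex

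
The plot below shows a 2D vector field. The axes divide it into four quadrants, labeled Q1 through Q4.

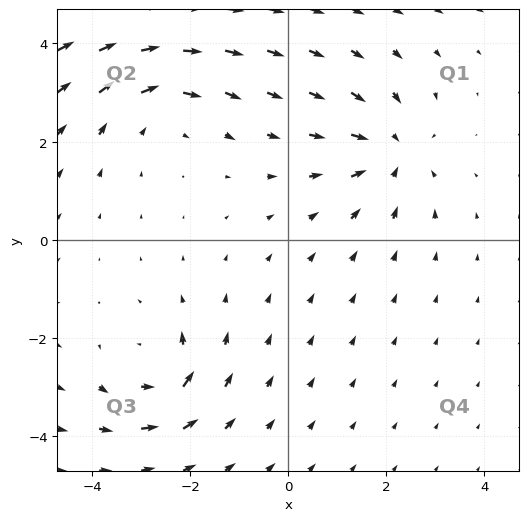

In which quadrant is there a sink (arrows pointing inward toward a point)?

The sink sits at approximately (2.1, 1.8), which lies in quadrant Q1. The divergence there is about -3, negative as expected for a sink.

Q1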